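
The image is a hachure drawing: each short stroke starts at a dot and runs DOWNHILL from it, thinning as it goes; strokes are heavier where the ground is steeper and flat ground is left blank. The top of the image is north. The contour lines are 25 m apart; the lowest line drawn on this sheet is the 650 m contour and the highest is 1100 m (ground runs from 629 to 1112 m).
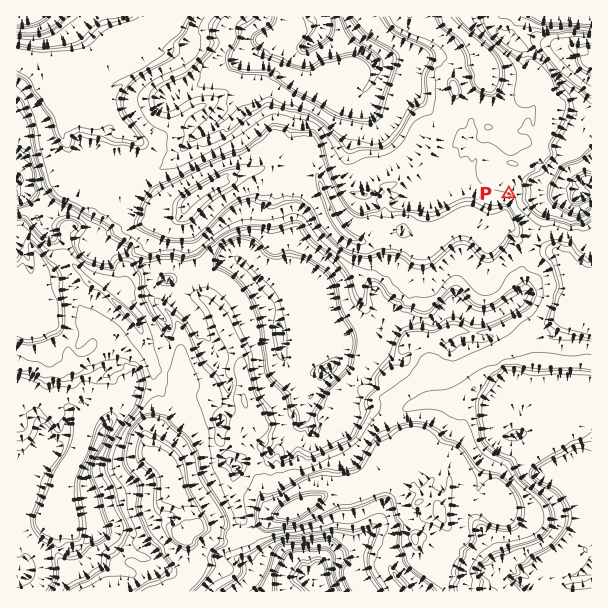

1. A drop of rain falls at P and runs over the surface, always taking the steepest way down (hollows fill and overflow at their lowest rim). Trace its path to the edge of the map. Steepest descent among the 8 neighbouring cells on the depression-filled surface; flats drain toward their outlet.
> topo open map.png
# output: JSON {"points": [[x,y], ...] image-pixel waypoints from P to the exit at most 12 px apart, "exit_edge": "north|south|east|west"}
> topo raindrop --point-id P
{"points": [[509, 194], [512, 183], [524, 183], [536, 185], [548, 186], [560, 186], [572, 188], [581, 185], [591, 179]], "exit_edge": "east"}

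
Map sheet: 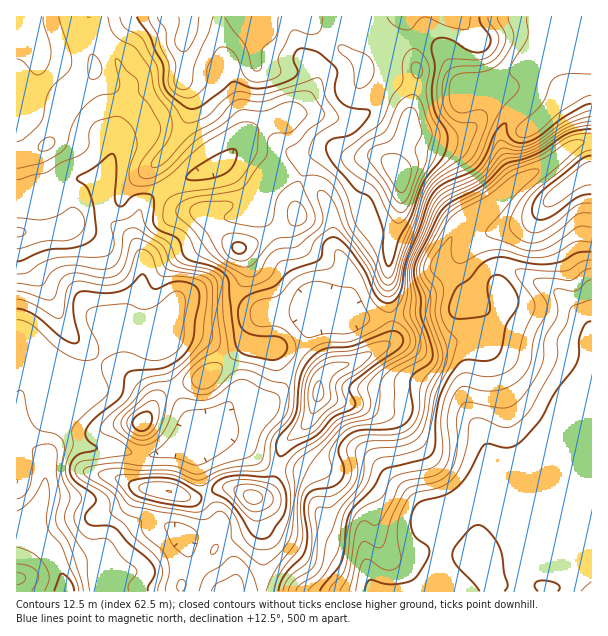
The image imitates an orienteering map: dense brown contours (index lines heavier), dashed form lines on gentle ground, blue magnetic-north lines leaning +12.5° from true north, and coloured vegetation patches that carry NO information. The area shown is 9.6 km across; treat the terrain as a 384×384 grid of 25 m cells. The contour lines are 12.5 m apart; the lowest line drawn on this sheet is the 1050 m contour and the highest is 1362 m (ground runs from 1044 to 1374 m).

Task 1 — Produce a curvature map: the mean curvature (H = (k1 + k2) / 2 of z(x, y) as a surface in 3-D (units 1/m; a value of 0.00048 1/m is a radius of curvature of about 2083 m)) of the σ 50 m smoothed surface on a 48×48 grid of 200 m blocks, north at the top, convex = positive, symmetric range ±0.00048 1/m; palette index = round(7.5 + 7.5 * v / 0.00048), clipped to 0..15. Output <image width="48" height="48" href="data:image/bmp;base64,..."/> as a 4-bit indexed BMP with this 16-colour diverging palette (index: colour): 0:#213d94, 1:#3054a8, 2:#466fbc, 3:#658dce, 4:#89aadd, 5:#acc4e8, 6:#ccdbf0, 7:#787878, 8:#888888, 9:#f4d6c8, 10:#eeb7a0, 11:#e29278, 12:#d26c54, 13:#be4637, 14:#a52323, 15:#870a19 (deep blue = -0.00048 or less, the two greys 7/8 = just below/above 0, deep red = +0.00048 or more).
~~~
<image width="48" height="48" href="data:image/bmp;base64,Qk32BAAAAAAAAHYAAAAoAAAAMAAAADAAAAABAAQAAAAAAIAEAAATCwAAEwsAABAAAAAAAAAAlD0hAKhUMAC8b0YAzo1lAN2qiQDoxKwA8NvMAHh4eACIiIgAyNb0AKC37gB4kuIAVGzSADdGvgAjI6UAGQqHAJiVCciJmLynVle5M1VIRGZ4iIeJiImqiNulWqd2U3uYdka6ZpmKRImHd3eJd4h3enhziYd2VZpppkiaeKiaNaqYd4iZd3d3eHhDiHZmaadYuGmamZWqJqh4h4iZd3d3eIVWeYVorJZWl3q6q3S5J6dnd3iId4h3eHR5m6domFRGZFqImlS3KKZWd3eId3h3d3Rpq7mIQzN5QVqJxxSmNqdFd3eHd3iHd5VWZlRYeK37VL/cxgWYValUVmd3d3eId8ZFVEWN///Izv/bt0eqhohVZmZ3d3eJiLc1ve/su7lErbhohpq8p2Z4qnZ3d3d4iKg13rqVM0UzRVQ5hGmrhVeIq4Znd3d3d4czhzMyIkVmZVRLtVVWRGd4qoZmd3d3d2dld3UlllZ3d2Vs+odTNGd4mHdmiHd3d2mYibqe/FV3d3ZXv+pkR5u5hmZXiHZ3eGmYZomu/nVmZ3dTKflnmqrLdVVXiYd3eGmHdmVWvYRVVXhlJf2+6neshVV4iIdneGiHd2VEnKaKhFdlJf+WVneJdUWIiIdmeGeYd2d3ipnP1kV4RP5TM1ZoljWIiIh2d3eXZniZdmi92WV5Yr/exjNGqUWJmZh3d3iGaHeIZUR5mImbglre/7iJ21aJmYiId3hmmod3ZmRXV83Mxkdkff7bp2iZiIdnd1VpuWd3d3VmWch5llVTNZ3bdGmYiIdmdlaKpld3d3Z3e7VHZmd2VEiHY1iHiIiIdmebhWZnh2ZmfKVGdnd3ZXh3U0V3iZmXZmiqVGZmiWVUe6VXdmd3VbyZllVomql0d3qoRXiHWWIiSKmJdVZ3Rf+VZ2dZumM1lZh2VpqnSJZUJHqpdleGJf9QFYhXhCR5lJdmeJq2NZzbm8pleZpzSN+ABJljNHmZdod3iIq1I2mYnf2FeZcxir/UA4mYeKmHaLqauYqESHVYm7qpmGQmyYz5MVmpmaqHaLmbyoZlfLeKhlVnrMlJx2r6USaJmaqXV2ZnmnWYWKq8h2ZWncY4tmr6QxJFeKuoVmZmmHaoNpq8vKdnm3M5lGv6JVMiRp3rZnZnd3aJdUVlZ4mWiVNYhFz6NIlzE1nft3Z2ZnZpylNFRFnHZ2Vohn37ZXq4MQJr66iGZ3ZnvrZWdlanaIeKmL3MuZvJVBADrpq4iYZmauplZ2V4mpmaq7l3mZu4SaQAOmnLh4dnZZyFVWWLh5qWeoiZmYmmTv1gAWaJhndndmqodlV4VomFV2iruorHPP/XM3Z4h2d3d1ipqGZlRVRVVVnLhke6VIzcqHd5mGd3dkeZh0Z2RVaJhkjMhDV5hkerp3d4mXeHdYyomFeHVFiqp1eKhEZ4mXWLyXh3iZh2Vb+4mHu7uXaImWVrlDRmeYaImXiGZ7lXVHuWZmy6qYVmm2WftkVlVmZ3d3iHaLdWZnqXZWqWZWeJqWWcdoq7dWZ4d4iGaIRmWKynZnmIdXeqhmZ4ZXnNp2d4h4h2eYaYV3q4Z4iadpiHZneIZnm7p3d3h4dneXWJeoenZ4iYWLdWZ4mHeap0VWd3dw=="/>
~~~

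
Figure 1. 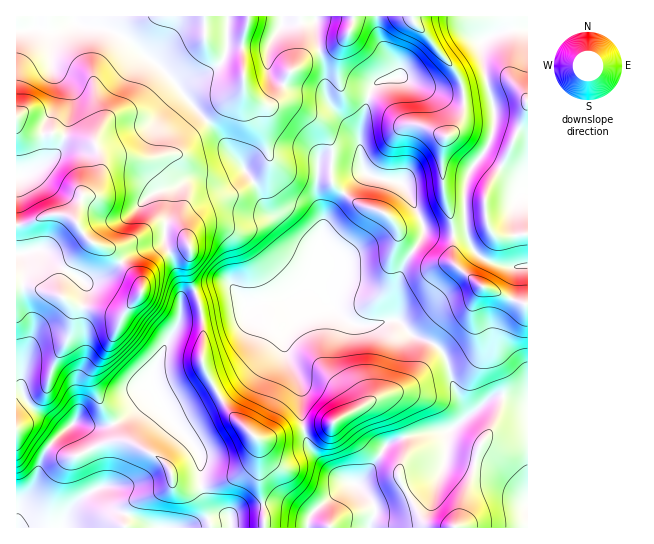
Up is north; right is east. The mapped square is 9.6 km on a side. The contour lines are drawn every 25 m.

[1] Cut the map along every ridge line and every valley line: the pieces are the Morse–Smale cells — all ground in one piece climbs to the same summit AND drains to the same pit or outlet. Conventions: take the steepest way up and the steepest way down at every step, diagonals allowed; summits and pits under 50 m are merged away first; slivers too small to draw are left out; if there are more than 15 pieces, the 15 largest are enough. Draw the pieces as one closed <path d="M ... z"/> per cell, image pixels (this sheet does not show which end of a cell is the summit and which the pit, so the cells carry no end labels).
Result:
<path d="M315 16l-298 0-1 269 14 0 28 10 17 10 39 10 8 0 19-22 2-11 9-16 14-13 16-6 7 0 2 8-3 7 0 9 7 21 23-8 11 0 4 3 12 18 4 0 16-5 25-4 20-9 11 1 7 6 5 13 16 14 8 4 14 0 26-5 16 16 16 5 10 7 8 11 6 27 14 30 27-20 13 0 20 7 1-374-25 2-22 11 3 29 11 39-2 21-6 18-14 16-6 13-3 15 3 41-28 1-15-5-1-8-21-39-28-6-10-7-4-27-4-10-24-26-7-13 0-25-10-36z"/><path d="M189 247l-7 0-16 6-14 13-9 16-2 11-19 22-8 0-39-10-17-10-28-10-14 1 1 242 247-1 0-20-2-2-21 4-6 3-5 7-1-3-15-3-6-6-8-25 0-25-9-16-20-22-19-33 0-11 3-8 13-28 11-16 2-22 2-4 12-6-7-20 0-9 3-7z"/><path d="M527 16l-211 1-1 16 10 36 0 25 4 9 27 30 4 10 4 27 10 7 29 6 23 49 13 3 28-1-3-25 3-31 6-13 14-16 8-26 0-13-14-55 0-13 22-11 24-3z"/><path d="M325 292l-11 3-6 6-20 30-4 15 3 11 14 30 0 31 4 20 6 12 26 26 20 8 12-13 18-27 27-9 32-3 16-11 5-8-14-27-6-27-8-11-10-7-16-5-16-16-26 5-14 0-12-6-12-12-4-10z"/><path d="M229 284l-11 0-22 7 7 27 0 47 25 45 31 31 0 29 4 35 20-1 27 11 37-31 4-1-20-11-15-15-9-15-6-24 0-31-14-30-3-11 4-15 20-30 6-6 11-4-8-4-7 0-20 9-44 9-13-18z"/><path d="M507 396l-13 0-5 3-34 28-9 5-32 3-27 9-18 27-13 14 19 21 0 9-6 12 158 1 1-125z"/><path d="M195 292l-8 3-6 6-2 22-11 16-13 28-3 8 0 11 19 33 20 22 9 16 0 25 8 25 6 6 15 3 1 3 5-7 6-3 22-4-4-35 0-29-31-31-25-45 0-47z"/><path d="M351 483l-41 32-27-11-18 0-2 2 1 21 105 1 6-13 0-9-13-15z"/>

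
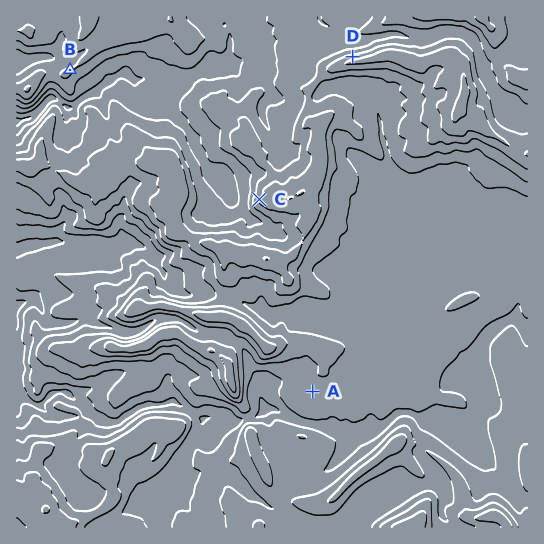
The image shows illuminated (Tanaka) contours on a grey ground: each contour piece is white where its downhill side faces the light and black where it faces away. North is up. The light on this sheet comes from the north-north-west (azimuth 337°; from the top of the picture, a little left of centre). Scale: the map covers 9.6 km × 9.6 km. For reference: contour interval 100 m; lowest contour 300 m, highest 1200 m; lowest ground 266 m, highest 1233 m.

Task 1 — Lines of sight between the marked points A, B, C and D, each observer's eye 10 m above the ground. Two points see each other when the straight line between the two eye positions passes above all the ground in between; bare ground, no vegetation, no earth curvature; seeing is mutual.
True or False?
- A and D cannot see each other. True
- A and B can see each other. False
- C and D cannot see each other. True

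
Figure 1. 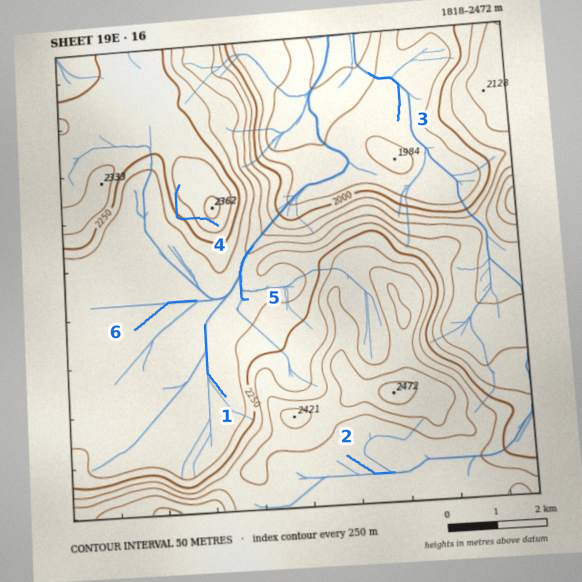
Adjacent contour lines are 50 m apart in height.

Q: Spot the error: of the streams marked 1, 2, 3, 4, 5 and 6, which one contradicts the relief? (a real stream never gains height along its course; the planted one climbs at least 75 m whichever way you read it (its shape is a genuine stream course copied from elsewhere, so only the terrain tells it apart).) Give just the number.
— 4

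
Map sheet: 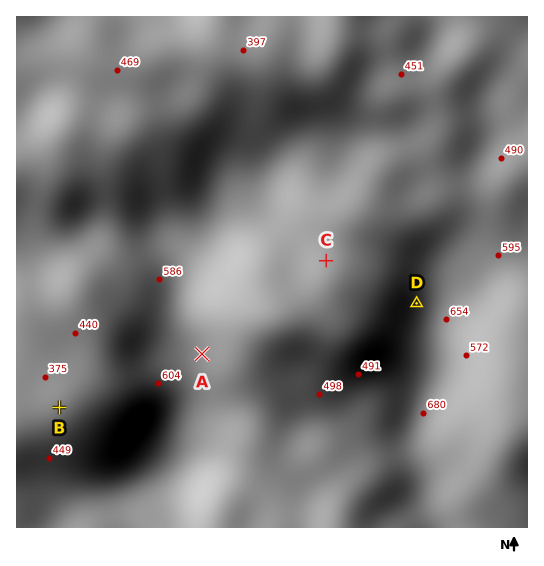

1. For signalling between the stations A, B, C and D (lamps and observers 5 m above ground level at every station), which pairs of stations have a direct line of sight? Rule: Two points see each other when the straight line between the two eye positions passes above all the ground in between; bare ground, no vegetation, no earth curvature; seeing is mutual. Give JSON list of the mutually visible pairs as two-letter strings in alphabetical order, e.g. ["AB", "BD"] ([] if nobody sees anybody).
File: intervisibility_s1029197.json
["AC", "AD", "CD"]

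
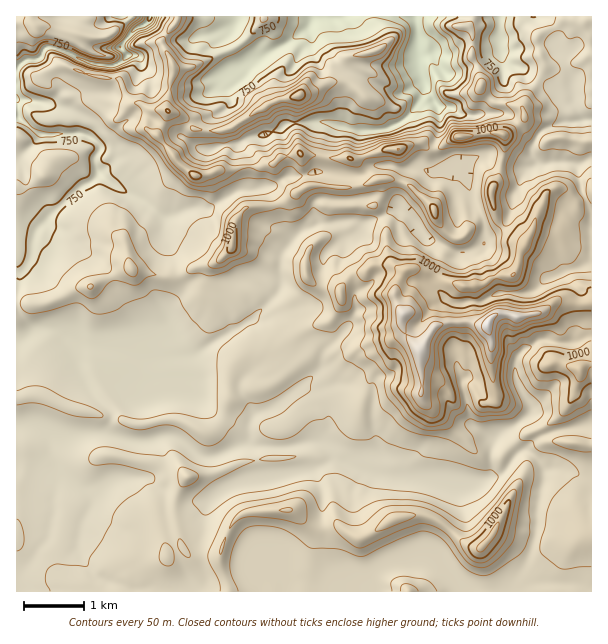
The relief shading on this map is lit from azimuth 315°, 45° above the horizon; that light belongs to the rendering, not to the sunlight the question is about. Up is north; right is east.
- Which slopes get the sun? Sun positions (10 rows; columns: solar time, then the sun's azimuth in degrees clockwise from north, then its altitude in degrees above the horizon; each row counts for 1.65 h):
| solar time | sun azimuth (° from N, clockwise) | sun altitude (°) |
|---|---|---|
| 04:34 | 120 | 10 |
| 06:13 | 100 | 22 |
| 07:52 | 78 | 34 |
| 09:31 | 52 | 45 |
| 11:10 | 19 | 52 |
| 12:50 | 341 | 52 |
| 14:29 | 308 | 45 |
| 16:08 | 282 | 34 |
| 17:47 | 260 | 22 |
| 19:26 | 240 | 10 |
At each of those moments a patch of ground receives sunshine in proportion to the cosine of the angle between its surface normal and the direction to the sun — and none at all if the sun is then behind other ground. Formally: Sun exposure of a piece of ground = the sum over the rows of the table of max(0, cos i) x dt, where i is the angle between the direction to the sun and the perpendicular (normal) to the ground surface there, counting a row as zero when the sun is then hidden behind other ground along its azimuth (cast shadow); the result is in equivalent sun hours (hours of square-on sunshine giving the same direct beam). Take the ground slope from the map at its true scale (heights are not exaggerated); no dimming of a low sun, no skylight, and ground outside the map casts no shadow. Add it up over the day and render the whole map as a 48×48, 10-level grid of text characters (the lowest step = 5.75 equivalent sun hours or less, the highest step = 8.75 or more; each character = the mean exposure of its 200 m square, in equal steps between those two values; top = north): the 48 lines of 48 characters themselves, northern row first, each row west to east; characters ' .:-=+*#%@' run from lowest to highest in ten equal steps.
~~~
@@@@@@@%%  =%#+#%%#%####%@@@@@@@%**%@@@@%%@@@@@@
%#+%@@@%  +%#:*%%%%#=*#%@@@@@@@%+=+:-*####%@@@%%
+:   +*   -*@@%@%@#+##%%@@@%%%#-:+**+%%%%#%@@@@@
..#%=    -+##@%@*-=*#@@%@@@%#+:++###%#@@%#*%@@@@
%@@%##*=*%%%#%= -##%@@#%@%@%%@@#####**@@#%%%@@@@
*%@%%%#%@#@@%++*##%%@@%%@@%@@%#**#*%%@@#*%@@%%%@
+=*%@@@@%@@%@%**%%%@@@%%#**#%@%+%#*=***#@@@@@%%%
@@@@%%%@@%%@@@%%@#%@%-   .+*+*##=#@+--=++#@%@@@%
##@@@%%%%%@%+*@%%%%= .-:-===:.:.+@%*%##%%##%%%%%
@+=+**##*#*@#+*##+  -*@@%@@%*++#%%*+####%%++%@@@
%@@@@@%#%+::%@*-:-=@@%%@%@@%##**%%%#    .-+%%#%%
@@@@@@#@@@%-=@#%%@@@@@%#%@@%%#=..+#**###*+%#####
@@@%%%%%@@@%-=%%%@@%##++*##+*#%#*%%%%%@@%*#%@@%%
@%%%%#@@%@@@%::++=*#+=#%@@@@@@%%@@@%###@@*%@@@@%
@%#%%@@@@@@@%#-.=+%@%@@@++***+*==@@@%**%+*%@@%@#
%%%%@@@@@@@%#####%@@@@%**%%%@@%%*-@@%%**##@@##%%
%%%@@@@@@@@@%%@@%@@*+*##%##**+%@%++%%@#+*@@%#%%%
@@@@@@@@@@@@@@@%#%%#%%%#@@@@%@@@@%-#@@*+#@@##%@%
@@@@@@@%@@@@@@@%%%##%%#@@@#%@%@@@@#-*=+#%@@*#%@@
@@@@@@@@@@@@@@@@@#+%%%%@%*%@@@@@@@%%==#%%%**%%@@
@@@@@@@@%@@@@@@@#--*%%%%%#@@@@@@@@%%%@@%@@**%%%%
@@@@@@@@%##@@@%#**%@@@%#%%@@%*#@%#%@%%@@%#+*#%@@
@@@@@%%%%####%@@@@@@@@@**%@#+#@@@@#**##:. -#%@@@
@@@@#**%%%%%%%@@@@@@@@@@%#**#++%@@%#+::*%%%%%@@@
%###%%#%%%%@@%%@@@@%@@@@@@*-*###@%%@@@%#%%%%#*##
%%%%@%%%%%@@@%%@@%%@@@@@@@#*#%%###@%##%%..  :#%%
@@@@@@@@@@@@@@%%%@@@@@@@%%#@@###%@%. .:*= .-*%%%
@@@@@@@@@@@@@@@%@@@@@@@@@@%@%#+=+@#*+==**.-%@%%@
@@@@@@@@@@@@@@@@@@@@@@@@@@%##*+=+##%#**++:*@@@@@
@@@@@@@@@@@@@@@@%@@@@@@%%@@%##++*##%%****==#**#%
@@@@@@@@@@@@@@@@%@@@@@%%@@@@@%%@%%%%%*%#%#-*+##+
@@@@@@@@@@@@@@@@%@@%%%@@@@@@@%#+*%%##=@%%%++#%%#
%%%%@@@@@@@@@@@@@%%%%@@@@@@@@@%+--##=++++*%%%%*+
@@%%%%%@@@@@@@@@@@@@@@@@@@@@%%%#=.-=+*-::*%@@++#
@@@@@@@%%###%#%@@@@@@@@%%@@@%%%%#=.-%@@%%@@%%%@@
@@@@@@@@@@@@@@%#%%@@%%%@@@@%%%%%%%###%@@@@#%%%%@
@@@@@@@@@@@@@@@%%@@@@@@@@@@@@@@@%@%%%#%@@%@%%#*#
@@@@@@%%#%%@@@@@@@@%%%%%@@@@@@@@@%%%##*##@@@%@@%
@@@@@@%@@@@@@%%%%%%%@@@@@@@@@@@@@%%%%%#%@@@%%@@@
@@@@@@@@@@@@@%#%%%@@@@@@@@@@@@@@@@%%##%%@@#%%@@@
@@@@@@@@@@@@@@@%@@@@@@@@@@@@@@@@@@@@%%%@@##%%@@@
@@@@@@@@@@@@@@@@@@@#***%@@@@@@@@@%@@@%@@%*%%@@@@
@@@@@@@@@@@@@@@@@@####*#%@%@@@%*=+=*%%@@##%@@@@@
@@@@@@@@@@@@@@@@@%%@@@@%%%%#%#++#%%+*@@%+#%@@@@@
@@@@@@@@@@@@@@@@@%%@@@@@@%%#+*#%@@@%++#==#%@@@%%
@@@@@@@@@@@@%%%@%%@@@@@@@@@@%%@@@@@@%-.-*%@@@@%%
@@@@@@@@@@@%%%%@%@@@@@@@@@@@@@@@@@@@@%*#%@@@@@@@
@@@@@@@@@@@@@@@@@@@@@@@@@@@@@@@%@@@@@@@@@@@@@@@@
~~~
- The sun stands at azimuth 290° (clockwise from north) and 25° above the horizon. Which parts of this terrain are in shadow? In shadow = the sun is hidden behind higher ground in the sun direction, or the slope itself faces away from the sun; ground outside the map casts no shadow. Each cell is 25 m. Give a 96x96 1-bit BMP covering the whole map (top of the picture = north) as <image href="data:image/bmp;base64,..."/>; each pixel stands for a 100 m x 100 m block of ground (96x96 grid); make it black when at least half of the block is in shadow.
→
<image width="96" height="96" href="data:image/bmp;base64,Qk2+BAAAAAAAAD4AAAAoAAAAYAAAAGAAAAABAAEAAAAAAIAEAAATCwAAEwsAAAIAAAAAAAAA////AAAAAAAAAAAAAAAAAAAAAAAAAAAAAAAAAAAAAAAAAAAAAAAAAAAAAAAAAAAAAAAAAAAAAAAAAAAAAAAAAAABAAAAAAAAAAAAAAADwAAAAAAAAAAAAAADwAAAAAAAAAAAAAAB4AAAAAAAAAAAAAAA8AAAAAAAAAAAAAAA8AAAAAAAAAAAAAAAcAAAAAAAAAAAAAAAeAAAAAAAAAAAAAAAeAAAAAAAAAAAAAAAOAAAAAAAAAAAAAAAOAAAAAAAAAAAAAAAGAAAAAAAAAAAAAAAGAAAAAAAAAAAAAAAAAAAAAAAAAAAAAAAAAAAAAAAAAAAAAAAAAAAAAAAAAAAAAAAAAAAAAAAAAAAAAAAAAAAAAAAAAAAAAAAAAAAAAAAAAAAAAAAAAAAAAAAAAAAAAAAAAAAAAAAAAAAAAAAAAAAAAAAAAAAAAAAAAAAAAAAAAAAAAAAAAAAAAAAAAAAAAPAAAAAAAAAAAAAAAPAAAAAAAAAAAAAAAEgcAAAAAAAAAAAAABgMAAAAAAAAAAAAABgMAAAAAAAAAAAAABgcAAAAAAAAAAAAABA8AAAAAAAAAAAAAAA8AAAAAAAAAAAAAAA8AAAAAAAAAAAAAOA8AAAAAAAAAAAAAeA+AAAAAAAAAAAAAeB+AAAAAAAAAAAAAeA+AAAAAAAAAAAAAeA+AAAAAAAAAAAAAeB+AAAAAAAAAAAAAOB/wAAAAAAAAAAAAABz4AAAAAAAAAAAAAAheAAAAAAAAAAAAAAAOAAAAAAAAAAAAAAAAAAAAAAAAABAAAAAAAAAAAAAAAAAAAGAAAAAAAAAAAAAAADgAAAAAAAAAAAAAABHgAAAAAAAAAAAAAAHwAAAAAAAAAAAAAADgAAAAAAGAAAAAAADgAAAAAAHAAAAAAABgAAAAAADgAAAAAABwAAAAAADwAAAAAAAwAAAAAADgAAAAAQAwAAAAAADgAAAAAIA4AAAAAABgAAAAAAAYAAAAAABAAAAAAAAQAAAAAAAAAAAAMAAAAAAAAAAAAAAAMAAAAAAAAAAAAAAAEAwEAAAAAAAACAAAAAwAAAAAAAAAAAAAAA4AAAAAAAAAAAAAAA4AAAAAAAAAAAAAAAQAAAAAAAAAAAAAAAQAAAAAAAAAAAAAAAQAAAAAAAAAAAAEAAIAAAAAAAAAAAAPAAIAAAAAAIAAAAAOAAPAAAAAAAAAAAAAA+PgAAAAAAHgAAAAAcPAAAAAAAD4AAAAAAMgAAAAAAB8AAAAAAAwAAAAAAA/gAAAAAAgAAAAAAAHnwAMAAAgAAAAAAADn4AMAAAAAAAAAAAADwAGAAAAAAAAA4AADwAAAAAAAAAAA4AAAAAAADgAAAAAA+AAAAAAADgAAAAAAfAAAAAAABgAAAAAAfwAAAAAAAAAAAAAADwAAAAcAAAADAAeAAAAAAB+AAAADYAOAAAAAAB/AEAAAcA+AAAAAAB/AEAAAcA+BgAAAAA+AAAAAAAPB8AAAAAeAEAAAAAHg8AAAAAMAAAAAAADwcAAAAAAAAAAAAABwYAAAAAAAAAAA="/>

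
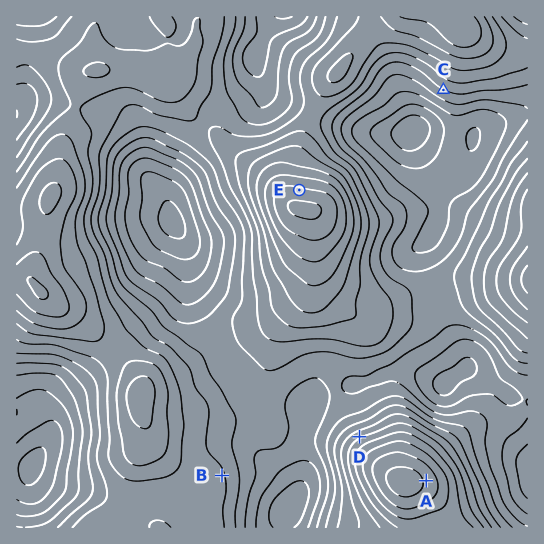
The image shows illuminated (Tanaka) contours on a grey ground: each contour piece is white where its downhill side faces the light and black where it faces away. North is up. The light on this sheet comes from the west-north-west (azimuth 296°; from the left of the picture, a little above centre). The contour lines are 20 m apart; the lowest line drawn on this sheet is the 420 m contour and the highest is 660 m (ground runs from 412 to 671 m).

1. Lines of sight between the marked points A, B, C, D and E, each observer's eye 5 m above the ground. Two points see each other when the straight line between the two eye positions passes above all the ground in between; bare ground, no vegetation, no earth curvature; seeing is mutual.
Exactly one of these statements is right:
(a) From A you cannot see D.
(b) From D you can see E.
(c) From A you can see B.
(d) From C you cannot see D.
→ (a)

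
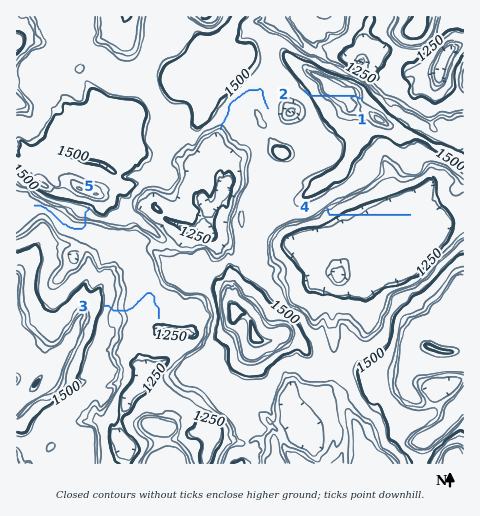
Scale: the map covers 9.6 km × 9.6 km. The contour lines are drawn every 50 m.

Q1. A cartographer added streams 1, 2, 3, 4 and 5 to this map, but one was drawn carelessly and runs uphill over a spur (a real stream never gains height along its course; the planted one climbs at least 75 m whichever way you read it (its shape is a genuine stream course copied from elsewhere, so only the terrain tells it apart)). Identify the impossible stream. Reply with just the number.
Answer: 1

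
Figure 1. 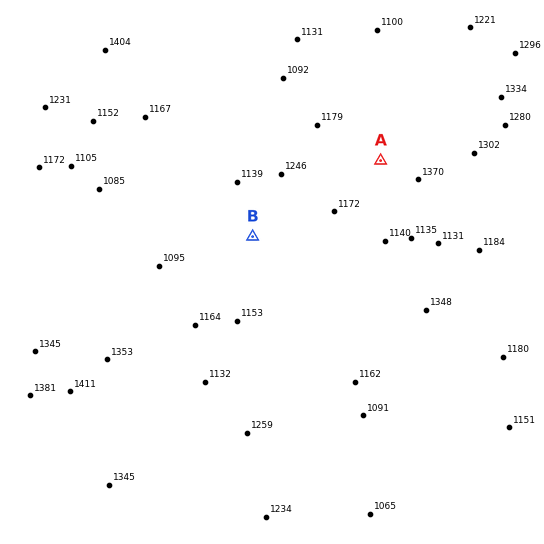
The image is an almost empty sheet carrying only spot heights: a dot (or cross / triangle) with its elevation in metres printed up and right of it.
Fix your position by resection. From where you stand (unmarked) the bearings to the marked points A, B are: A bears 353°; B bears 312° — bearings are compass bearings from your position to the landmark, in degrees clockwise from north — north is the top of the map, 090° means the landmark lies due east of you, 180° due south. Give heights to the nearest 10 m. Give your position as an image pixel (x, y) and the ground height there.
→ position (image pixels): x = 407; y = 376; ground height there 1180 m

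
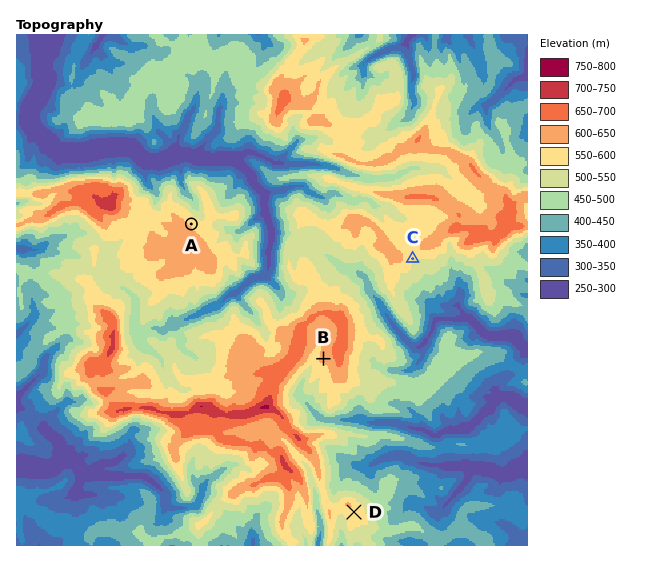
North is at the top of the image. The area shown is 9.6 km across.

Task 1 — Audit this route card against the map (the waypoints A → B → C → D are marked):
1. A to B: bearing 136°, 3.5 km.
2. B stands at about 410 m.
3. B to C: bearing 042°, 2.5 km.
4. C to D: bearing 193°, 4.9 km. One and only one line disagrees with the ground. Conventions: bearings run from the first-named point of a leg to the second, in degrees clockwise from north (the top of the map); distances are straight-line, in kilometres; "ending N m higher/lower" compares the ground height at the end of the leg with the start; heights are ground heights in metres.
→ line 2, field height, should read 610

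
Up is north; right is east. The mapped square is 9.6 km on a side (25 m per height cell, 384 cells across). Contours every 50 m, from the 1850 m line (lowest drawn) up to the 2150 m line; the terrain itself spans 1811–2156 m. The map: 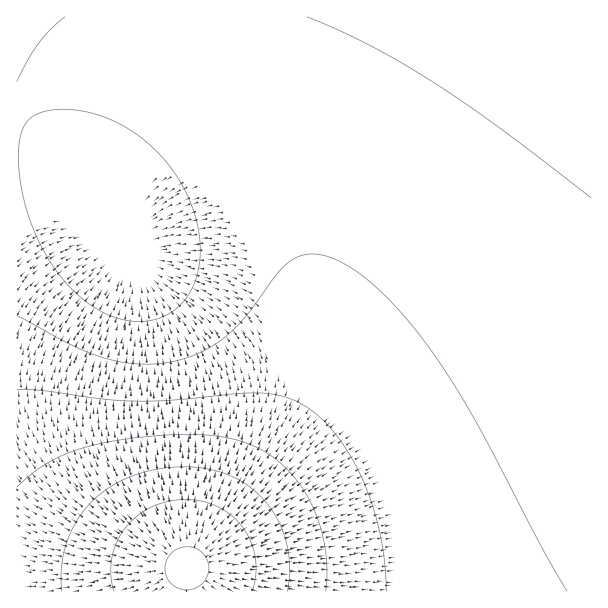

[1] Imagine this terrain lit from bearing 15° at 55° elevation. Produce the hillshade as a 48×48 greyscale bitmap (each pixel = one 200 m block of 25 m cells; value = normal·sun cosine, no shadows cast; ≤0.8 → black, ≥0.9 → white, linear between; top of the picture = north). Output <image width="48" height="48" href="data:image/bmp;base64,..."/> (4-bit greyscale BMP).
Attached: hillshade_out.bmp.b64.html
<image width="48" height="48" href="data:image/bmp;base64,Qk32BAAAAAAAAHYAAAAoAAAAMAAAADAAAAABAAQAAAAAAIAEAAATCwAAEwsAABAAAAAAAAAAAAAAABEREQAiIiIAMzMzAERERABVVVUAZmZmAHd3dwCIiIgAmZmZAKqqqgC7u7sAzMzMAN3d3QDu7u4A////ACIiEREAARESIjMzRERERERERERERERERCIiIRERERIjMzRERERERERERERERERERDMiIiIiIzNERVVVVVVERERERERERERERDMzMzMzREVWZmZmZVVVRERERERERERERDMzMzREVWZ3d3d3ZmVVVERERERERERERDRERERVZneIiIiHd2ZVVERERERERERERERERVVmd4iZmZmId2ZlVUREREREREREREREVVZniJmaqpmYh3ZlVURERERERERERERVVmZ4iZqqqqmYh3ZlVUREREREREREREVVZmd4maqqqqmYh3ZlVURERERERERERFVVZneImaqqqqmYh3ZlVURERERERERERFVWZ3iJmaqqqpmId2ZlVURERERERERERFVmZ3iJmaqqqZmId2ZVVURERERERERERFZmd4iZmaqqmZiHdmZVVURERERERERERGZnd4iZmamZmYh3ZmVVVERERERERERERGZneImZmZmZiId2ZlVVVERERERERERERGZ3iImZmZmYiHdmZlVVVERERERERERERGd3iJmZmZmIh3ZmZVVVRERERERERERERGd4iJmZmZiHd2ZlVVVVRERERERERERERHd4iZmZmYh3dmZVVVVURERERERERERERHd4iZmZmId2ZlVVVVVERERERERERERERHd4iJmYiHdmZVVVVERERERERERERERERHd4iIiIh3ZlVVRERERERERERERERERERHd4iIiHdmVVRERERERERERERERERERERHd3d3d2ZlVERERERERERERERERERERERGZ3d3ZmVURDMzNERERERERERERERERERGZmZmZVRDMzMzM0RERERERERERERERERGZmZVVEMzIiIjMzRERERERERERERERERFVVVUQzMiIiIiMzRERERERERERERERERFVVREMyIRERIiMzRERERERERERERERERFREQzIiEREREiMzRERERERERERERERERERDMyIREQEREiMzREREREREREREREREREQzMiERAAAREiMzREREREREREREREREREMzIhEQAAERIiMzRERERERERERERERERDMyIhEQAAERIjM0RERERERERERERERERDMyIhEQARESIjM0RERERERERERERERERDMiIhEREREiIzM0RERERERERERERERERDMiIhERERIiMzNERERERERERERERERERDMiIiERESIiMzNERERERERERERERERERDMiIiIiIiIjMzRERERERERERERERERERDMyIiIiIiMzM0RERERERERERERERERERDMzIiIiIjMzM0RERERERERERERERERERDMzMzIzMzMzNERERERERERERERERERERDMzMzMzMzMzRERERERERERERERERERERDMzMzMzMzM0RERERERERERERERERERERDMzMzMzMzNERERERERERERERERERERERDMzMzMzMzRERERERERERERERERERERERDMzMzMzM0RERERERERERERERERERERERA=="/>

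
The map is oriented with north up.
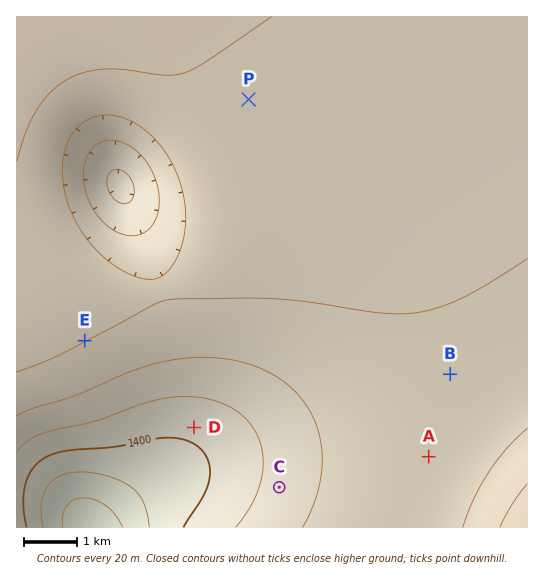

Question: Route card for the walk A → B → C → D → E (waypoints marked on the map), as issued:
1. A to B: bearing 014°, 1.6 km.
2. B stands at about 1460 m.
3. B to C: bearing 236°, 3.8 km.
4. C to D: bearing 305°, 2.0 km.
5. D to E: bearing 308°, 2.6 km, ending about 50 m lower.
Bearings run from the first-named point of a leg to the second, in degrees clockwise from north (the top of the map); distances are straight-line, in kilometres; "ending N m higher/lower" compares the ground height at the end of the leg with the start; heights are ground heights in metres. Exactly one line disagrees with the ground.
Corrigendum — Line 5: it should read "ending about 50 m higher".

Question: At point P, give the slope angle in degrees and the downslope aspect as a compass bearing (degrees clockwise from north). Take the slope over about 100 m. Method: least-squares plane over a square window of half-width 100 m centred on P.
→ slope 0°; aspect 146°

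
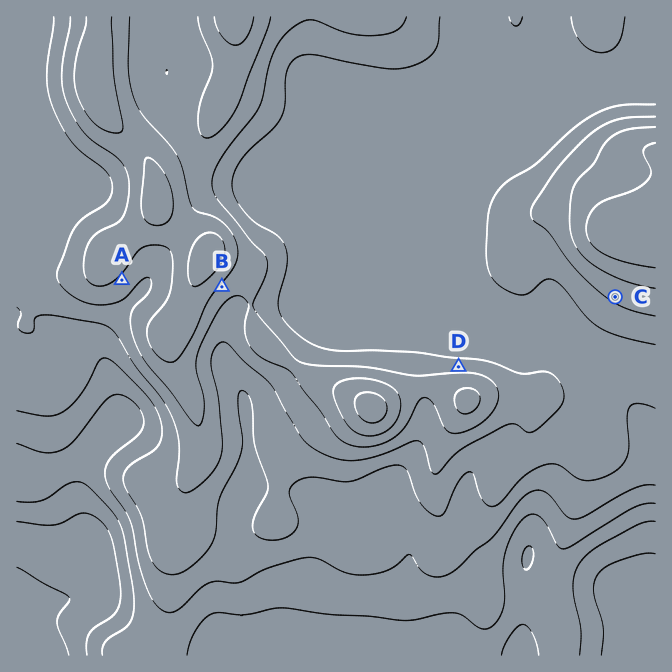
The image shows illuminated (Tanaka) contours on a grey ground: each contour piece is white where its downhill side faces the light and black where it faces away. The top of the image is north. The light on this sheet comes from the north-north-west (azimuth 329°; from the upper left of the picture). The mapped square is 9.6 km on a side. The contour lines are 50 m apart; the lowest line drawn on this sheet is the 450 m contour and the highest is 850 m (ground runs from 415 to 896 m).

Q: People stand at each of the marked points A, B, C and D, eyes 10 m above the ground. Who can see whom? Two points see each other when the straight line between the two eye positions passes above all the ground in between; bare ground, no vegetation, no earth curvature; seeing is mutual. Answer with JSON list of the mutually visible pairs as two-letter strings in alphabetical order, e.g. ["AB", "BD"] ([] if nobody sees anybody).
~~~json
["BC", "BD", "CD"]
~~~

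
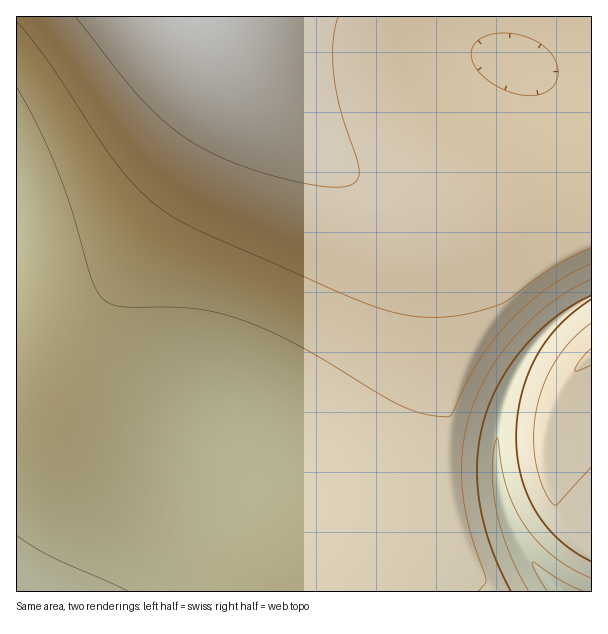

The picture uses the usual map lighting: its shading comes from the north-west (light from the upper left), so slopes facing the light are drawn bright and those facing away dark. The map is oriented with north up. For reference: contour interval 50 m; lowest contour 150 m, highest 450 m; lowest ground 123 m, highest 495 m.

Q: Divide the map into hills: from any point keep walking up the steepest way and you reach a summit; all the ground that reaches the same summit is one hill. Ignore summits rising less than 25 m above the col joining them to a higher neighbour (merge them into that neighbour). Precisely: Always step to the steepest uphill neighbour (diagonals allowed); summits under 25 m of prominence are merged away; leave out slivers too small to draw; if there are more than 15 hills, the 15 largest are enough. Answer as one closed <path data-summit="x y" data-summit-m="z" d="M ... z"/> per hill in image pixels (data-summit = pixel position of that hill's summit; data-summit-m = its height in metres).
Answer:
<path data-summit="200 17" data-summit-m="495" d="M591 16l-575 1 1 575 542-1-30-33-18-31-12-39-3-42 6-38 10-28 11-20 19-25 13-13 15-12 22-13z"/><path data-summit="591 354" data-summit-m="355" d="M591 298l-7 3-29 21-29 34-18 34-10 41 0 48 10 40 21 39 31 34 32-1z"/>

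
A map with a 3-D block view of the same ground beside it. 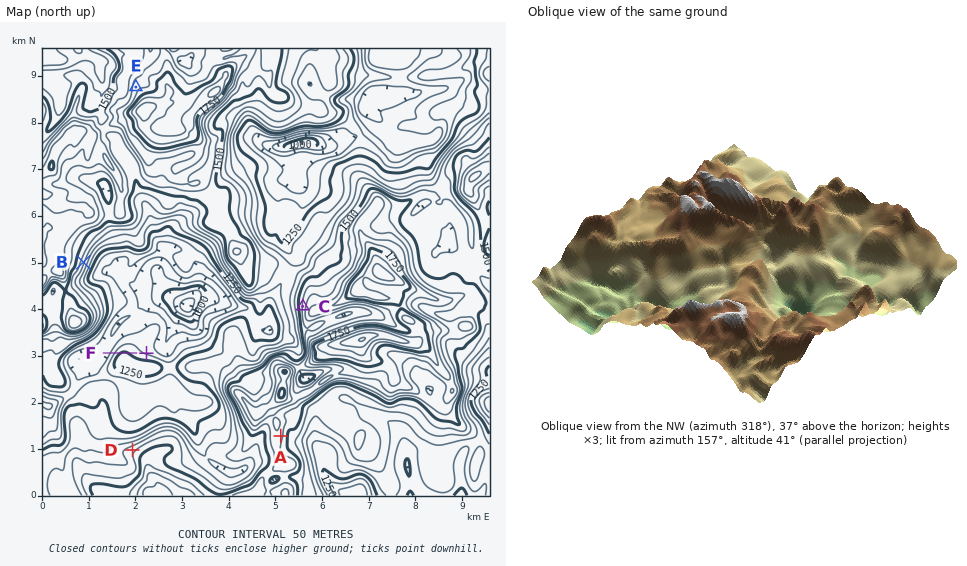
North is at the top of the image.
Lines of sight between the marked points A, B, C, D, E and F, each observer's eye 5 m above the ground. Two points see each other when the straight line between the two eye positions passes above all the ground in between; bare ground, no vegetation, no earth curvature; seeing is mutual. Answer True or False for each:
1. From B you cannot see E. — True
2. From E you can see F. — False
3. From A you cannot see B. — True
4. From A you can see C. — False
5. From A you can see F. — False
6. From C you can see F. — True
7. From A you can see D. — False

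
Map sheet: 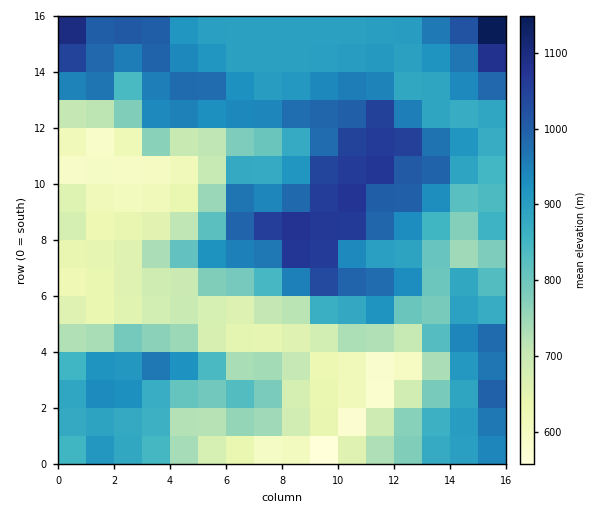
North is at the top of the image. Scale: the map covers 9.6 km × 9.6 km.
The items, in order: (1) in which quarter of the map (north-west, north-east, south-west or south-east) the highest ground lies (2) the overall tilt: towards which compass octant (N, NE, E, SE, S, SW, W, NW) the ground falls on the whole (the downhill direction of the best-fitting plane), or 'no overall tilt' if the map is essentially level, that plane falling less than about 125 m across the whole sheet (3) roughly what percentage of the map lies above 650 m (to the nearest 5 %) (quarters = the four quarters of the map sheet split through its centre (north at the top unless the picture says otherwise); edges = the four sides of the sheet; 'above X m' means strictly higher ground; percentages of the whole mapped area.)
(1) The highest ground is in the north-east quarter.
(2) On the whole the ground falls towards the south-west.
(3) Ground above 650 m makes up about 85 % of the sheet.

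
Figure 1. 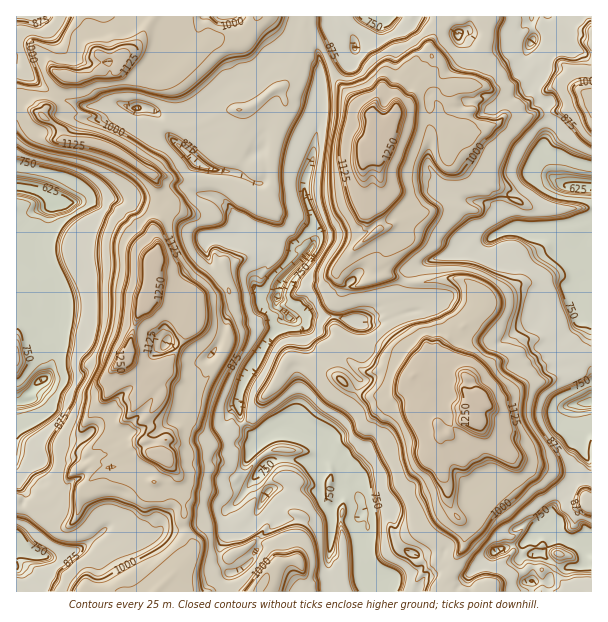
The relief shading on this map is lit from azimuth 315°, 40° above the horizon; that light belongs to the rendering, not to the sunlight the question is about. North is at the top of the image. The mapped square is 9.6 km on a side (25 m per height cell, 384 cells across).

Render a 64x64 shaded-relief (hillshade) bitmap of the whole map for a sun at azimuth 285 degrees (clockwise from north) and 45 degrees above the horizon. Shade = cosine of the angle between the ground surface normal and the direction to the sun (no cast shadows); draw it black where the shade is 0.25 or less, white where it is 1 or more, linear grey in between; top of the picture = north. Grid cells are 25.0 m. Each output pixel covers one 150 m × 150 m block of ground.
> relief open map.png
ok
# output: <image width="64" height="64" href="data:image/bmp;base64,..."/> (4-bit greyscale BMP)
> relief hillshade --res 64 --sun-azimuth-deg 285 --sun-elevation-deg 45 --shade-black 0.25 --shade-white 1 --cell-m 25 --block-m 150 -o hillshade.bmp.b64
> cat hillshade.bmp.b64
<image width="64" height="64" href="data:image/bmp;base64,Qk12CAAAAAAAAHYAAAAoAAAAQAAAAEAAAAABAAQAAAAAAAAIAAATCwAAEwsAABAAAAAAAAAAAAAAABEREQAiIiIAMzMzAERERABVVVUAZmZmAHd3dwCIiIgAmZmZAKqqqgC7u7sAzMzMAN3d3QDu7u4A////AJms3NuaqZmpmZdWir3JdFh0aXRpmt2tyZmqlUZ6qrqpqqvdy5q7qZqZlkeJvduFVlR5ZImZzazKdqyWZmqquqrcus26msy6qpmWNnes3ad2InlUiZm7u7qEWZmImpd4mqqszNupq7y6qZc0mXnN2pYha2SLupqrupUmmneZqpZ4mrypvbqZq8y6mEOLqJy7qEFbdIzLqKuqyAA5uHm8lnnLqZmJqpmZq8ypUVm8uqqpUVyEnNy5mpm7MAV2epmZmcurqIiJqZmazKZTSJq7u6hTW4Wc7bupqqpxA3VImal3irqrdomZmZm8lWRJmaqruYVZmJzczKu6mIYANVWJunWZmZyleZmZiKuURFmpmqqphFqXnNvcrMuoiUIiQ0m8mJmZnMdHiaqImYQzWKqKupllepic2sy82oeZhSElR7zLqqmc2nZ5mZmZlDNXionKmFeYmazLu8zKZpmZYhJXnN3cqpvbmImZmZmUM0d4qauWWJiZvNy6zMtmmZmWIzOKvM3Kq7ypmZmpmYQySHacupdYqJm83Mu8uVWJmZhjRDiaq83NyamZmZqnZTM3d2rLhmmpmrzMzLqodlaJl2U0Rpm6rdzbqZmaqpVVREZXl6qIiZmbvMzNy5mYZXmWRUNGZcuty9ypmay6hVVFRlW7qYd4mbu8y97amZmYiZZEMzV5273bzLqavLqFVFdFVIu6iJmby5vLztuZiZiZdVQTNprdvdy6y5m8qZZkNVhkaZqZmZvMqavNyqmImGd0MhNomavd3dubqquneIYRWYdFiZmZqsy5msy6qbunRmMRFImZqqzu7amsqZZXmCBHm4NHmaqpu7upzKmazKhFQQEVmaq7u97uyJzJmEaZQBSdtjNpq5qqvKrMmZrMqVQxERR3mYrc3u7bebmZVIlgAo3qMkiruZvLq8uZmc24U0IhElZWNr3e7+yYmplkeXIAXe2TSKuqmsy9ypmZzKdURUMzNFVDbN3v/piJmXRplAAq7tdIqruHvc3amZm8hmRVaGV2QjRZze3/2FeZhEiYEAXe24iaqprMu9yZmbuGQliXV5mHJYit7e/8Q4qVSJlgAZ7tmamaqa3K3bmZmoVUWIZomZklma3d7/6DWLhHiZMAPO25qpmZnNut2pmHZVeJZYmZmUaZndvv/rRFrHR4lgAX3KrNuZmq3bvclmh0aZhniZmZeJmc29/+tlWbpTaHISOcur3bmau8y7qZmXNXeIiJmHeZmZzbzv7IdoqpU2UzVFmb3tpnvcvMuqqZlSVliZmGaZmZm9zO7ulGiZljNURVV6vduXisuqqrzLqZQkR5mXR5mZmb3M7u7WNpmWMlQjaKqr25ZompmZqr3KmDNGmZVYmZmZvMzu7tpEiZYzRBRXzKvMmYiZmZmZrNuYQ0WJhFmZmZm8vO7u21OJlTRkFGa+zMuZh2eJmZmbypdFZolkeZmZmsys7u7sZHhVRnQ1U47t3aeadVeaqry5ZWeIiGWJmZmbu5ze7uxzVUR5dFdSOu7ut3qpVImqqpdmeZmYZXmZmazKnN3u7XMiNpqFWIUkvv/ZiZlzV3mZmImZmYd4mZmZrMms3e3tggFHqneImDNs/+yYmZY0VHmpmZmYZ4mZmZm9yazd7d2hAzWpmZmZU2jv/sh5mXNFNpmJupZoiZmZma3anN7c3IMTNImZmZmER87u25aJljZEiVWqiJmZmZmZrNyr3dzNhDNlVXmZiHc1zdzKmHiYRHNHhTaIiImZmZmbzcvdzcuYdFeESJqXNVa93MplaZljaFRodWd2ZmeYdXrN3d3L3amWV4ZpqZhFWN3dupY2mYVZl0WJiIiZdVhliazN3dvNqYVYiJmZl0Va7t3JmWNnVomHdnmYiHeImZmaqqvLyryYVYiZmZmXRGvu7MmZhERYmZmHZndVd4mZmZmJqruqq4RFmZmZmadEa+7tyYhkRViIiZhlVHdXiYh3eIiKmamrYzWYmaqplkVa7+3JdkNFWqdXmFQ0h3eIiId2Z3eYmpZUVVrLmZmXRmjv7cuFM0RruFR5U0N5iIiIdmVWd4mnVlZlm6mZmahGd9/925cyNXqpdFhzQ1mZmZmIh2eJmGVVh2mqmZmZmUWIz/7cmUIliZmWNoQ0OKqpiqq7mZh2ZXmXipmZmZmZU4i//t2pYiSJmZljZzNGqqu5qbuHiHZ5mZmZmZmZmZlzaa7+zblzI3mZmZdGc0eavLq7dYmHaJmZmpmZmZmZmZU4rv7dupQTeZmYeYeHRpu83Mt2h2eJh5q7mZmZqpiJlzWd/925tiNpmZdYqYdnzLzau5eHVXiIiIh3iZmaqoiYRJ3/26m5RHmYiGWJhWm93MqqqYd1RWeJmHVHmZmaqYhTje7MupdXiZmYdWdWm7zduKzKl1VlV4iZmFRpmZmqmXN967vbd4mZmZmFZ1ac28y6zdypmHdEiZmZhUaZmZmZg3y3vduZmZmYiHiFWZrcqqvNyorLqYRYmZmYZGiJmZmVembN7aqpmWWJmXV5ms2qrcyZq9yql0aZmZmXZlaJmZd3WK3brNuYVpmYVomqqqvO25qqzJq5ZomZmZmIZGmZmXVom73LvbZYmqZHiLuZrNy5rMqqqqqXiZmZmZmWRomZVIiaqrzMuGasp0eGm5ms2Zqs25mZmqmJmZmZqqhkaJhFmZh5y73Kdou3Npiamazom9zdqZmZqpmZiGesyoVHl0aZZYrNvNuYeKg0iKqZmr"/>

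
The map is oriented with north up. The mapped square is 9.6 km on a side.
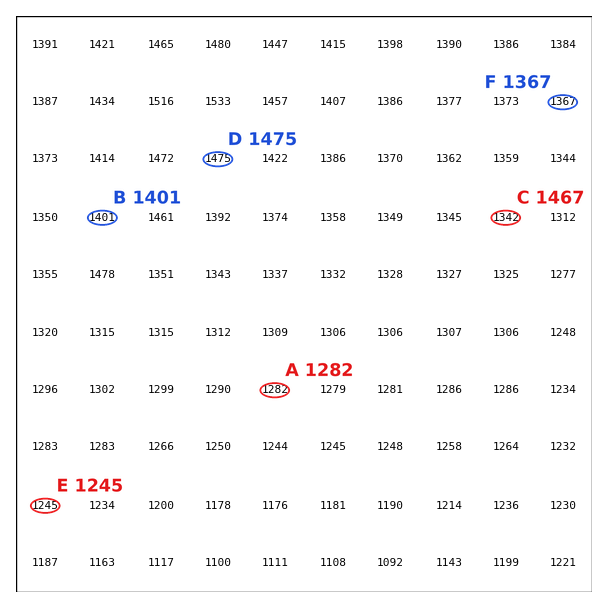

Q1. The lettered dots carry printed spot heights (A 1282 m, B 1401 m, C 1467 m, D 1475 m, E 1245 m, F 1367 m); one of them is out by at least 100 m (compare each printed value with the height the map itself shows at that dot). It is C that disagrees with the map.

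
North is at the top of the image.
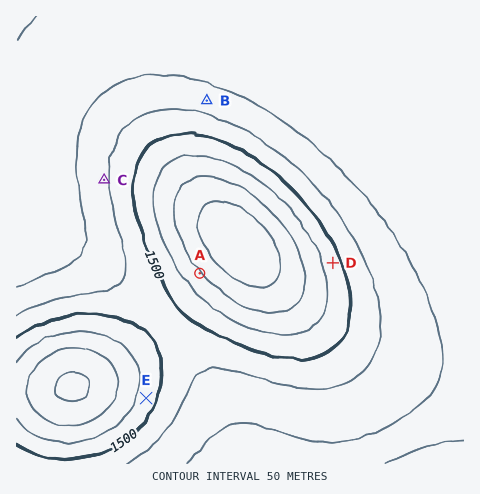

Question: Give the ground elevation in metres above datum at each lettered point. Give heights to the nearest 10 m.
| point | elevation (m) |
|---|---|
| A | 1400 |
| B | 1570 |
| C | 1560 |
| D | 1480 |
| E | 1480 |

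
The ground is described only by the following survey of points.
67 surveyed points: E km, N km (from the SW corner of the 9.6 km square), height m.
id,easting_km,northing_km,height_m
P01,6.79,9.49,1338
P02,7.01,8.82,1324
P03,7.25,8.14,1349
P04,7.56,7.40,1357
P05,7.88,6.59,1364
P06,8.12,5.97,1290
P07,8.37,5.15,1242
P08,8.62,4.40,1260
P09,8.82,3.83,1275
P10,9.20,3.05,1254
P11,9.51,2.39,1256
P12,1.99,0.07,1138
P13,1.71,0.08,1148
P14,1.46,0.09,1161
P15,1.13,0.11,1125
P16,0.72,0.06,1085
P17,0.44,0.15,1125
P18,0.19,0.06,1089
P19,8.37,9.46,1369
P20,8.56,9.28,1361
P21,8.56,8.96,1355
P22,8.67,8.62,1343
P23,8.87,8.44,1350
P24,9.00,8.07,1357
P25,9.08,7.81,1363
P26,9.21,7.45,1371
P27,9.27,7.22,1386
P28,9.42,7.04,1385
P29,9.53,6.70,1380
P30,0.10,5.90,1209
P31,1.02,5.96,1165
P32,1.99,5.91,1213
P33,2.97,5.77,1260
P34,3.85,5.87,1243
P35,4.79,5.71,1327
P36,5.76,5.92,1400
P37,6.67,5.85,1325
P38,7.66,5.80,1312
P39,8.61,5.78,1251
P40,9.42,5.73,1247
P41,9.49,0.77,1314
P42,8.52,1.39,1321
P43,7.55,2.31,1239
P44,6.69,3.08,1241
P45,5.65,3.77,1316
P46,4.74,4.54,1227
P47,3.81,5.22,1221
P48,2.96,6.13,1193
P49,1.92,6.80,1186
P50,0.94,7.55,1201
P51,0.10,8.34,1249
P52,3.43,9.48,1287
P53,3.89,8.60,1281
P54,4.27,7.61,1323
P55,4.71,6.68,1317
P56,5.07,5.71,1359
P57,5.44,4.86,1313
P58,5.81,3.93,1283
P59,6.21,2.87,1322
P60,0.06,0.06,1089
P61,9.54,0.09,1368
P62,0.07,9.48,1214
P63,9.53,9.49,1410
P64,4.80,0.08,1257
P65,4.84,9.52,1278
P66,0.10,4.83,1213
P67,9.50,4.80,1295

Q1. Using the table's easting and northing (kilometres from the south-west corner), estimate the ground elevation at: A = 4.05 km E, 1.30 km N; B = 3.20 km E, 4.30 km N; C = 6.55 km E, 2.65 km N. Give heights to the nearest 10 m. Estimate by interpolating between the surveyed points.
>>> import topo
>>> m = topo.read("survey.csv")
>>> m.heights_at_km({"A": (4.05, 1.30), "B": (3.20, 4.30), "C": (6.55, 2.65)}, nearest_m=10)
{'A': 1230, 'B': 1230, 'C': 1240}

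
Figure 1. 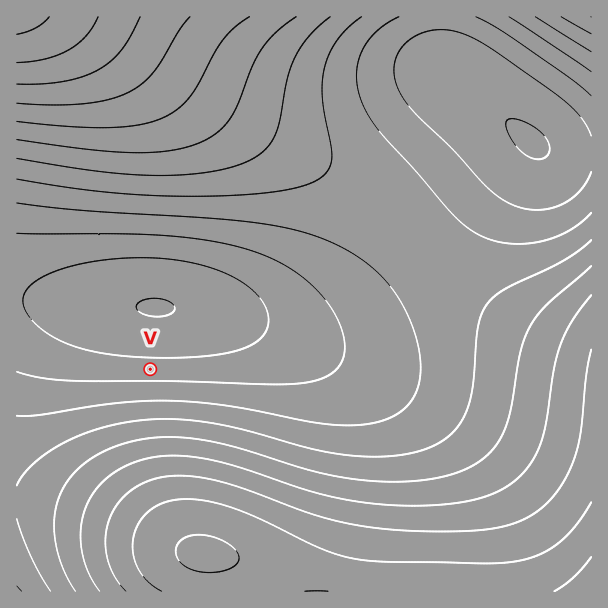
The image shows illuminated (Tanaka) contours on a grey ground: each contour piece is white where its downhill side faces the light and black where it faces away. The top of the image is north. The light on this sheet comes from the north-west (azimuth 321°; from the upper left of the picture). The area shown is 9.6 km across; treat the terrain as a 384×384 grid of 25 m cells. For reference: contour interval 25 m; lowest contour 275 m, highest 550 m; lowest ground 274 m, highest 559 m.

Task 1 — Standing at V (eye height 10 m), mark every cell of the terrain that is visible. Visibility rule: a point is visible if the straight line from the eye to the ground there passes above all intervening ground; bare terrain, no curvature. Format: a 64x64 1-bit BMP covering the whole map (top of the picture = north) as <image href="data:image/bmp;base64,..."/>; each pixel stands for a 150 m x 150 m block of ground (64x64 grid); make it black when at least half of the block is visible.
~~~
<image width="64" height="64" href="data:image/bmp;base64,Qk0+AgAAAAAAAD4AAAAoAAAAQAAAAEAAAAABAAEAAAAAAAACAAATCwAAEwsAAAIAAAAAAAAA////AAAAAAAAAAAAAAAABwAAAAAAAAAfAAAAAAAAAD8AAAAAAAAAfwAAAAAAAAH/AAAAAAAAB/8AAAAAAAAf/wAAAAAAAD//AAAAAAAAf/8AAAAAAAD//wAAAAAAAf//AAAAAAAD//8AAAAAAAP//wAAcAAAB///AAH8AAAP//8AB/4AAB///wAP/gAAP///AB/+AAB///8AP/4AAf///wB//wAH////wP//AB////////+B/////////////////////////////////////////////////////////////////////////////////////////////////////////////////////////////////////////////wB////////8AA////////gAA///////8AAB///////AAAD//////4AAAP//////AAAA//////4AAAD/////+AAAAP/////wAAAA/////8AAAAD/////AAAAAP////wAAAAA////8AAAAAD////AAAAAAP///wAAAAAA///8AAAAAAD///AAAAAAAP//wAAAAAAA//+AAAAAAAD//gAAAAAAAP/8AAAAAAAA//gAAAAAAAD/8AAAAAAAAP/wAAAAAAAA/8AAAAAAAAD/gAAAAAAAAP4AAAAAAAABwAAAAAAAAAcAAAAAAAAADw=="/>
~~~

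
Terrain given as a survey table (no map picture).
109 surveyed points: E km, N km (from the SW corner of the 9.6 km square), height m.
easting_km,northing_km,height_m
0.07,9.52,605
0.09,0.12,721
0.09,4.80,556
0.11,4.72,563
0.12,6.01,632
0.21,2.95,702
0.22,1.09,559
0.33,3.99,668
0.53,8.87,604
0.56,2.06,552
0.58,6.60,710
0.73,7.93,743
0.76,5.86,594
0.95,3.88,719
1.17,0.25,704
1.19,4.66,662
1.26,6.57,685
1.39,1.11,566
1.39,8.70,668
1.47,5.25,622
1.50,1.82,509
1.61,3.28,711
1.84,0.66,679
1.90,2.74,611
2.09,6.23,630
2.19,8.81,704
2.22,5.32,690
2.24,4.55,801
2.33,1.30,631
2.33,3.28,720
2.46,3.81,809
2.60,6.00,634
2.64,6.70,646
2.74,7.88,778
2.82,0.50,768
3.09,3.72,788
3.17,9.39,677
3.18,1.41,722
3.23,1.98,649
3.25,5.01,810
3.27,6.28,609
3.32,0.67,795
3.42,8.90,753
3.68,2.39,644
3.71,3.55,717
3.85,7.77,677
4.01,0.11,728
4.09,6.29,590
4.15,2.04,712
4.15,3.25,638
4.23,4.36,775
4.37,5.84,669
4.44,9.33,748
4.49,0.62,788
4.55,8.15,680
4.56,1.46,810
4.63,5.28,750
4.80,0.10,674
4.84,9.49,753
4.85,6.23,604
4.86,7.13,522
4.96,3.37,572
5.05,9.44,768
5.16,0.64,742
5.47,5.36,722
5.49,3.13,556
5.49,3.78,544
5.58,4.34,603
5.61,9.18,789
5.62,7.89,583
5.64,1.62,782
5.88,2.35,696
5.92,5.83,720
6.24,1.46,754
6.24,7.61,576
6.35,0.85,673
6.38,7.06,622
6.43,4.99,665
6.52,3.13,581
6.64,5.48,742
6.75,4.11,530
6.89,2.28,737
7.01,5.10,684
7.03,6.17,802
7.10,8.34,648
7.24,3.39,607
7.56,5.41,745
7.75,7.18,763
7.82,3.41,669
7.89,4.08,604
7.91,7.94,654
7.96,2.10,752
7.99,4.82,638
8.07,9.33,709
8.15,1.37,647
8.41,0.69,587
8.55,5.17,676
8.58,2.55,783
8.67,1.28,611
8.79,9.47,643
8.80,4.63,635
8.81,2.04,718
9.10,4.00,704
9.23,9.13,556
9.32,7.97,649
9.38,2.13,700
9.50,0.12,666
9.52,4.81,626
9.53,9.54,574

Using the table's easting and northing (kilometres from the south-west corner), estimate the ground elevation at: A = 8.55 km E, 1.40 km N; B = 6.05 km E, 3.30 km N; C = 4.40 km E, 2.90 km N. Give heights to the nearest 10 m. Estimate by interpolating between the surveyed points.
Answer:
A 630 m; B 540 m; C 610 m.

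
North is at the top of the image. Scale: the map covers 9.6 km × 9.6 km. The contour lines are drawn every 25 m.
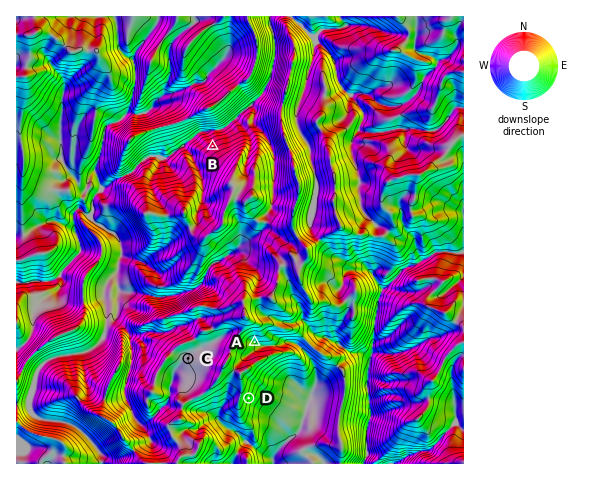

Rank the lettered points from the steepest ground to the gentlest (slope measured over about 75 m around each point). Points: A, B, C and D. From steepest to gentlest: D B A C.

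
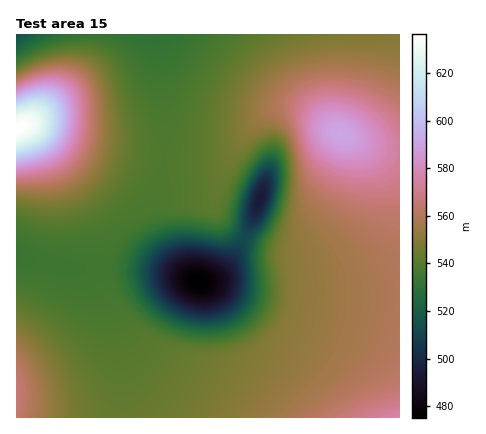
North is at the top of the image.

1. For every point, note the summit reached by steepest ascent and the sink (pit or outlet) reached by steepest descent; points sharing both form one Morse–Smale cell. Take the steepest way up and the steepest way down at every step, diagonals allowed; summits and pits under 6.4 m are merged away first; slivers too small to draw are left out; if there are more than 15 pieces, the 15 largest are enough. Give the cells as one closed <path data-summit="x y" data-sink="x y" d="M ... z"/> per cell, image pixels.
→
<path data-summit="400 418" data-sink="198 282" d="M122 267l-28 0-16 3 8 3 11 13 17 40 8 48 0 44 278 0 0-121-78 0-58-4-64-11-36-10z"/><path data-summit="340 134" data-sink="16 34" d="M400 34l-244 0 8 78 0 44 46 2 16-3 13-11 21-25 20-11 16 0 8 3 32 21 22 10 26 7 16 1z"/><path data-summit="340 134" data-sink="198 282" d="M348 137l-2 1 6 8 4 14-2 32-13 28-21 21-14 7-18 4-38-10-23-16-12-16-1-10 10-28 12-25-6 6-12 4-54 1-4 26-10 24 1 12 11 24 22 29 16 9 64 11 58 4 78 0 0-147-26-3z"/><path data-summit="20 128" data-sink="198 282" d="M34 125l-10 0-8 5 0 126 50 12 56-1 36 4 35 7-9-5-15-17-14-26-5-14 0-8 11-28 3-23-66-10z"/><path data-summit="20 128" data-sink="16 34" d="M154 34l-138 0 0 94 8-3 10 0 64 22 66 10 0-45z"/><path data-summit="340 134" data-sink="260 198" d="M296 108l-20 1-12 6-12 11-18 26-10 20-10 28 1 10 12 16 7 7 16 9 38 10 24-7 10-6 15-13 11-18 8-28 0-20-8-20-36-25z"/><path data-summit="16 394" data-sink="198 282" d="M18 256l-2 0 0 162 104 0 2-44-3-26-11-40-11-22-15-16-32-5z"/>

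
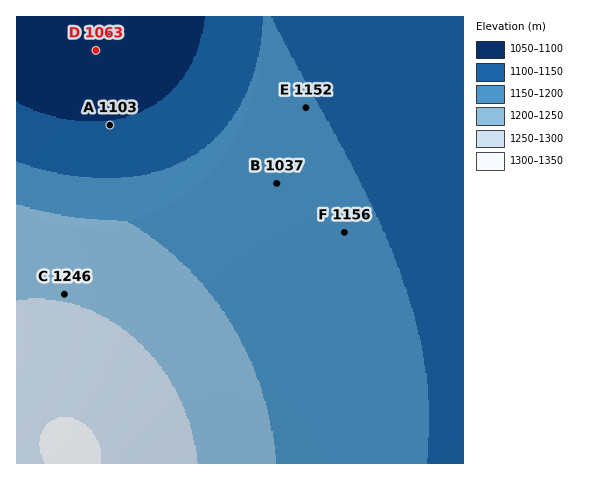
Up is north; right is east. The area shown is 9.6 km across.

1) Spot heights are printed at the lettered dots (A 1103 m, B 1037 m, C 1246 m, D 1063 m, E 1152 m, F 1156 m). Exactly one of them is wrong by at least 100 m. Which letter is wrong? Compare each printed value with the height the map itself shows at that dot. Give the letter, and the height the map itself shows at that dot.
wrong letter B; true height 1162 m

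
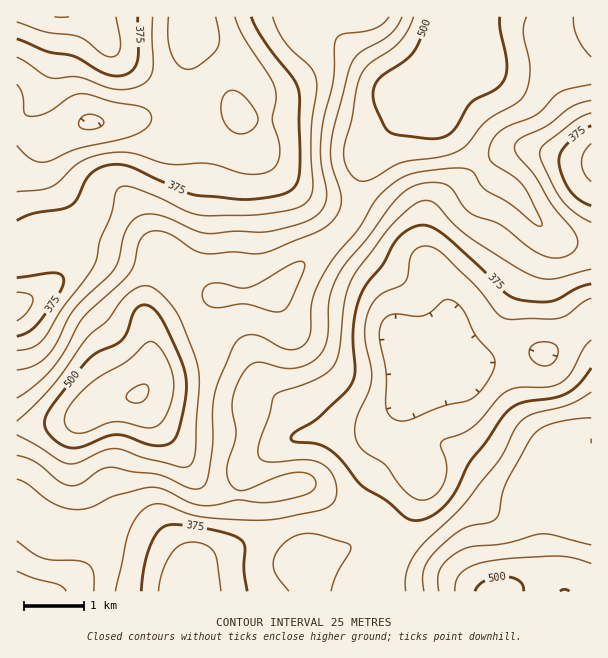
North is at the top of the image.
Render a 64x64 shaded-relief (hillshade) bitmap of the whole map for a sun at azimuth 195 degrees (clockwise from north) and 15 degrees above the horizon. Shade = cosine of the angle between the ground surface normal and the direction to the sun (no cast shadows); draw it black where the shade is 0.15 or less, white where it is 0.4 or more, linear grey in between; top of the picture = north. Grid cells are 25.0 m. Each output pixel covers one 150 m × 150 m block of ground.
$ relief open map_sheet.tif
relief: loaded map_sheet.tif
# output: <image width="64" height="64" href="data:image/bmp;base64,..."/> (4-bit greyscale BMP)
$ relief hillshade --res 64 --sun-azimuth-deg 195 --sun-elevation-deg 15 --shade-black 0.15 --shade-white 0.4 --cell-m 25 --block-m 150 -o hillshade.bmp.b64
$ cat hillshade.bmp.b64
<image width="64" height="64" href="data:image/bmp;base64,Qk12CAAAAAAAAHYAAAAoAAAAQAAAAEAAAAABAAQAAAAAAAAIAAATCwAAEwsAABAAAAAAAAAAAAAAABEREQAiIiIAMzMzAERERABVVVUAZmZmAHd3dwCIiIgAmZmZAKqqqgC7u7sAzMzMAN3d3QDu7u4A////AGZURFVWZmZmZ3iIiIiIiZh3d3d3d3iIiHZUREVWZlVVVURERVZmZmZ3eIiIiIiIiHd3d3d3d4iHZUQzNEVVVEVDMiM0VmZmZneIiIiHeIiHd3d3d3ZmZmVUMyIjNERDMzIiIzRVZmZneIiIiHd3d3ZmZnd3d2ZVREMyIRIjMzIiMzM0RVZmZneIiZmYh3ZmVVVWZ3d3ZlQzMzIREiMyIhFERVVmZmZnd4mqu6qYh2VVRFVmd3dlVDMzMiIiMzMiIlVnd3d3d3d4mrzMy7qYdlVVVVZmZmVEMzMzM0REQzMzZniIiId3d4ibze7cy7qYd2ZmZmZlVEMzMzRFVVVERER3iZmZiIiIiaze7tzLu7qZiIdmVVRDMjM0RVZnZlVVZniJqqmYiImave7cuqqqu7uph2VUQzIiM0RVZnd3Zmd4eJmqqZiJmqvN7cqYd4iaqqmHVUMzMzM0RFVmd3d3eIiImqqpmZmrvN3cqGZVVmeIh2VEQzM0RVVVVVZneIiIiJmqu6mZmrvN3cqHZVRDNEREREMzRFVmZmZVVWZ3iIh3qru7qqqqvM3cuXZmVUMhEREiMzRFZneHdlVVVWZ3d2W7zMu7u7u83cuXZmZmUyEAARIzRFVmeIh2VVVVVmZlVMzMzMzMvMzcuoZmZ3ZlQyESIzRFVVZ3h3ZVVVVVVVVVu7zMzMzM3cupdlVmd2ZlRERERVVVVWZ2ZVVVZlVVVVWZqru8zM3dy5hmVVZmd3d3ZmZmVVRFVVVURFVlVERFVneImZq7zdy6h2ZVVVZneIh3d2ZlVEREREREVVVDMzRWVWZ3eIq7u6mHZlVVVWZ4iId3d2ZVRERERERERDIREjU0RFVWZ5mZiHdmVWZVVneIiIiId2VURERERERDIQABIzM0REVWd3d3dmVWZmZmd4iIiIh3ZVVVVVVVRDIQAAEjQzM0REVVZmZlVVZ3d3eJmZmYiHdlVVVmVVVUMhEAEiNDMzRERERVVVREVnd3iJqqqZiHZlVWZmZmZlVDMiIzRDMzNEREREVVQzRWd4iau7uqmHZVRVZ3d2ZnZlRERERVMzM0REQzREQyM1Z3iJq7u6qXZURFZ3h3d3d3ZlVVZVUiM0REQzRERDIkVnd4mruqmYdkQ0VniHd3iIh3Znd2ZRI0RURDNFVUIjRmd4maqpmHdlRERniId3iIiId4iIdlEjRVVERFVlQzRWd4iaqpiHZlVUVXiIh3eIiZmJmamGUjRFVURFZmUzNGd4iZqpmHZVVVVniJmHd3iJmaqrupdUREREREVmVDI1Z4iJmqmHZlVVZniZmYd3eImaq7u6mHZlREMzRVVDIjV4iIiJmIdmVVZniZqZh3eImqq7u7qZiYdUQzM0RDIiRnd3d3d3d3ZmZneJqph3eJmqqru7qqqrqXZUMzMzIiNWZmZmZmZnd3d3eJmZh3eJmruqqqqqq7y7mHVEMzMzRWZlVVVVVWZ3iHeImZh2Z4mru6qZmqq7y7uph2VERVVmdlVEREREVmeIiIiYh2Z4mru7qZmqq7u5mpmYdmVmZnd2VDNEREREVniZmZh3Z3mru7qpmqu6qqd4iIh3dnd3dmVDMzMzMzNFZ4mpmHd4mru7uqmqu7qYhWZmd3d3d2ZUQyIjMzMzIiNGiaqYiImrvMu6mqu6mHZlVVVWZmZmVDIhEiIiIiIiIjRomZmZmrvMy6qaq6mGVERERVVWZmVDIRARIiEiIiISJFeImZqqu7y7qqqql1MyJEREVWZmZUIRABEiEREiIiI0VniJmqqru6qqqql1MREUMzRVZndlQhEREiIRERIiM0Vnd4iZmqqqqqqqmGMQABQzNFZnd2VCIREiMiIiIiM1Z3iIiZmqqqqZqqmGQhABFDM0Vmd2ZDIREjMzMzMzNFZ4mZmZqqu7qpmZiGQxESI0Q0RVZmVDIREjNERERERFaJqqqqqrvMy6mYd2QyESNEREREREQyIREjNEREVVVVZ4qqqpmqvN3cupdlQyEiNFVEREMyIREAEjNERVVWZmZ4maqZmZq8zd3Kl2QyIjRVZlVUQyEAAAEjRFVVZmd2d3iZmYiIiau8zLqXZUNEVnd3VlVDIQAAEjRVVVZnd3d3iJiId3eImqqqqph2ZneJmYhmdmUyERI0RVZmZ3d3d3iIiIdmZ3iJmZmZiIiJqqqqqnd3dlVERVVmZmZ3eId3eIiId2Z3eIiIiIiImqu7u6q7d4iHd3iId3d3d3d3d2Z3iId2Z3eIiIiHd4mau7uqqrx3iIiZq7qpiHd3d3dmZneId2Z3iIiIiHd3iZqqqZmqvHeJmavM3LqYd2ZndmVWd4h3ZneIiId3dmeJmZmIiJq8iJmavN3dy6h2ZmZmVVZ4iId2d3d3d3ZmZ4mZiHd4mruZmaq83d3KmGZWZlVVZ4mZmHd2ZmZmZmZ4iZh3Z3iZqqqqqrzdy6mHZVVVVVZ4qqqZh3ZURFVWZ3iZh2ZmeIiHu6qqvMy6l2VVVVVVZ4q7upmHZUMzRVZ3iIh2VVZ3d2W7uqq7u5h2VVVVVVZ4m7uqmYdlMiNFZniId2VVVmZlRMu7u7uphlVVVVVmZ4mruqmYh2QyIjVmd3dmVUVVZlVDzMu7uphlVVVVZmZ4mruqmIh2VDIiNWZ3dmVVVVZmVUTMzMu6h2VVVVZmd4maqpmId3ZUMiNFZmZmZVVVZmZVVczMy7mGVVVVVmd4iaqqmId3ZVQzM0VmZmZmVVZndmVm"/>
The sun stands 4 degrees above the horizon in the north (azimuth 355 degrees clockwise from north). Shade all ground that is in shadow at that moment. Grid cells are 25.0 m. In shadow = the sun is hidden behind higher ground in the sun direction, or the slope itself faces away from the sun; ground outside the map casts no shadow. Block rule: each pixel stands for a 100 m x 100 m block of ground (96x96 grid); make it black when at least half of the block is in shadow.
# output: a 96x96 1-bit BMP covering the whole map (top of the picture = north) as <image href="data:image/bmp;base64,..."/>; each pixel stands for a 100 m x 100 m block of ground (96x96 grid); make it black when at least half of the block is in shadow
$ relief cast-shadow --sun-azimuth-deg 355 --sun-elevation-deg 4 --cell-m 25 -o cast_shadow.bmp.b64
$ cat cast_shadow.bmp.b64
<image width="96" height="96" href="data:image/bmp;base64,Qk2+BAAAAAAAAD4AAAAoAAAAYAAAAGAAAAABAAEAAAAAAIAEAAATCwAAEwsAAAIAAAAAAAAA////AAAAAAAAAAA+AAAAAAAAAAAAAAB/AAAAAAAAAAAAAAD/gAAAAAAAAAAAAAH/wAAAAAAAAAAAAAH/wAAAAAAAAAAAAAP/4AAAAAAAAAAAAAf/8AAAAAAAAAAAAAf//AAAAAAAAAAAAA///gAAAAAAAAAAAB///4AAAAAAAAAAGD////AAAAAAAAAAP/////4AAAAAAAAAf/////+AAAAAAAAA///////AAAAAAAAA////4P/gAAAAAAAA////gA/AAAAAAAAB///+AAGAAAAAAAAB///8AAAAAAAAAAAP///4AAAAAAAAAAD////wAAAAAAAAAAD////wAAAAAAAAAAD////gAAAAAAAAAAD////AAAAAAAAAAAD////AAAAAAAAAAAD///+AAAAAAAAAAAAB//8AAAAAAAAAAAAAf/8AAAAAAAAAAAAAH/4AAAAAAAAAAAAAB/wAAAAAAAAAAAAAAfAAAAAAAAAAAAAAAAAAAAAAAAAAAAAAAAAAAAAAAAAAAAAAAAAAAAPAAAAAAAAAAAAAAAfAAAAAAAAAAAAAAA/gAAAAAAAAAAAAAB/gAAAAAAAAAAAAAD/gAAAAAAAAAAAAAD/gAAAAAAAAAAAAAD/gAAAAAAAAAAAAAA/AAAAAAAAAAAAAAAAAAAAAAAAAAAAAAAAAAAAAA8AAAAAAAAAAAAAAB/AAAAAAAAAAAAAAD/gAAAAAAAAAAAAAH/8AAAAAAAAAAAAAH/8AAAAAAAAAAAAAH/8AAAAAAAAAMAAAH//gAAAAAAAAcAAAD//wAAAAAAAAeAAAAf/4AAAAAAAA+AAAAD/4AAAAAAAD+AcAAH/8AAAAAAAH+B+AAH/8AAAAAAAH+H+AAH8YAAAAAAAH+/+AAP8AAAAAAAAH///gAeAAAAAAAAAD///wAcAAAAAAAAAD///wAAAAAAAAAAAB///gAAAAAAAAAAAA///gAAAAAAAAAAAAP/+AAAAAAAAAAAAAH/+AAAAAAAAAAAAAD/+AAAAAAAAAAAAAB/+AAAAAAAAAAAAAD/+AAAAAAAAAAAAAD//AAAAAAAAAAAAAD//AAAAAAAAAAAAAH//AAAAAAAAAAAAAH//gAAAAAAAAAAAAD//gAAAAAAAAAAAAB//gAAcAAAAAAAAAAf/gAD8AAAAAAAAAAP/gAf8AAAAAAAAAAD/gD/8AAAAAAAAAAAPgf/8AAAAAAAAAAAAA//8AAQAAAAAAAAAB//8AD+AAAAAAAAAD//8Af/AAAAAAAAAD//8Af/gAAAAAAAAB//8A//gAAAAAAAAA8D8A//gAAAAAAAAAAB8B//wAAAAAAAAAAB8B//wAAAAAAAAAAA8B//gAAAAAAAAAAANj//gAAAAAAAAAAAB///AAAAAAAAAAAAD//8AAAAAAAAAAAAD//gAAAAAAAAAAAAD/4AAAAAAAAAAAAAD/4AAAAAAAAAAAAAD/4AAAAAAAAAAAAAD/4AAAAAAAAAAAAAD/4AAAAAAAAAAAAAD/wAAAAAAAAAAAAAD/wAAAAAAAAAAAAAA="/>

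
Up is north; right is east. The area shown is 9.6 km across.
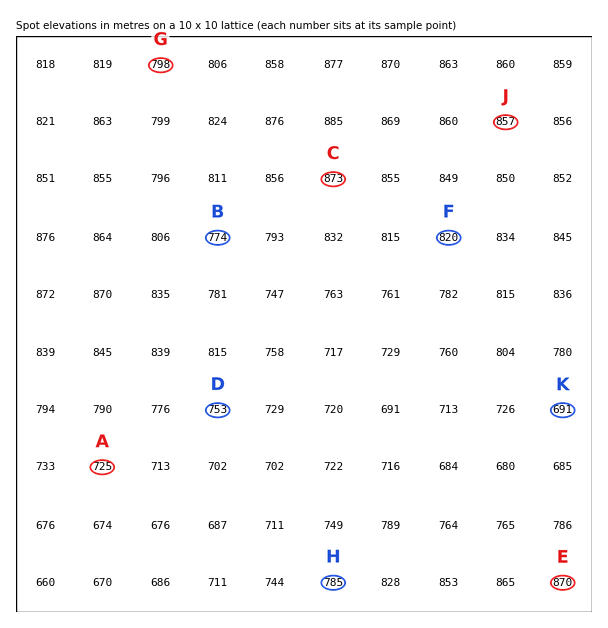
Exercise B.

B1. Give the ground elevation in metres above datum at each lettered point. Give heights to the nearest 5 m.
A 725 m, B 775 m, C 875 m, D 755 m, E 870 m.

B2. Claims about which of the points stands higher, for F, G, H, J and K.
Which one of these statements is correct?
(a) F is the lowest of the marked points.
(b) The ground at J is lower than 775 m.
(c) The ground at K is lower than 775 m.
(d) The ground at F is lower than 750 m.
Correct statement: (c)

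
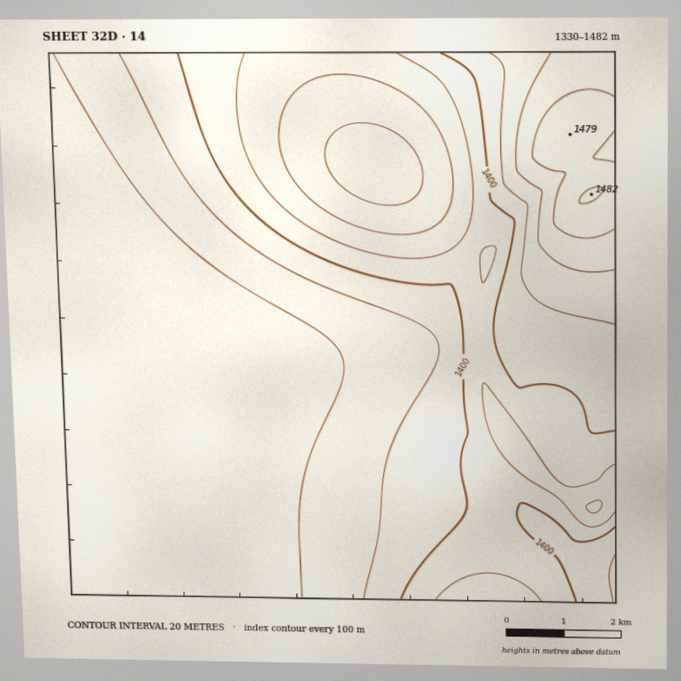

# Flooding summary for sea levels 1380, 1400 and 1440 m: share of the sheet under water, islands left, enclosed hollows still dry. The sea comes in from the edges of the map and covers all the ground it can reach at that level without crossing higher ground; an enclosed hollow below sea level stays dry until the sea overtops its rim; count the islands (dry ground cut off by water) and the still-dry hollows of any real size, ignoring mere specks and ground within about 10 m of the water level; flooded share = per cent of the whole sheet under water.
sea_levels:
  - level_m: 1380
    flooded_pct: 15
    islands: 0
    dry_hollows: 0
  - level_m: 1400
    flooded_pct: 30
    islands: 0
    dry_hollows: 0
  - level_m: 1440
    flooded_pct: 62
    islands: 0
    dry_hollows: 0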